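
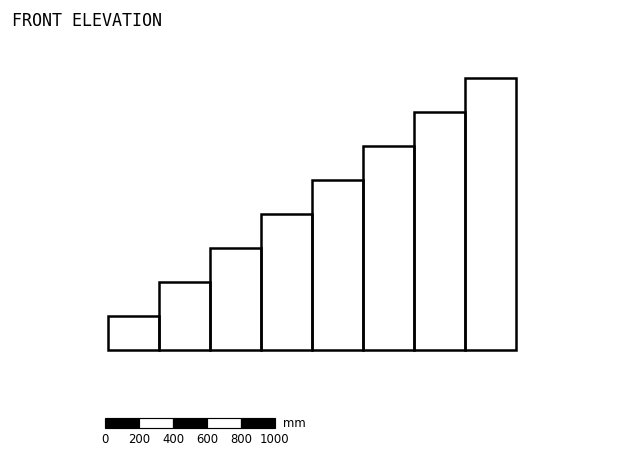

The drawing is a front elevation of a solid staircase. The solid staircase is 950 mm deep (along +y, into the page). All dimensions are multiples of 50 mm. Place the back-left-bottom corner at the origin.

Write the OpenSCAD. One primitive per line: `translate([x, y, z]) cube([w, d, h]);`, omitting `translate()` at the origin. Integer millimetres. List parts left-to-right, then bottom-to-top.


cube([300, 950, 200]);
translate([300, 0, 0]) cube([300, 950, 400]);
translate([600, 0, 0]) cube([300, 950, 600]);
translate([900, 0, 0]) cube([300, 950, 800]);
translate([1200, 0, 0]) cube([300, 950, 1000]);
translate([1500, 0, 0]) cube([300, 950, 1200]);
translate([1800, 0, 0]) cube([300, 950, 1400]);
translate([2100, 0, 0]) cube([300, 950, 1600]);


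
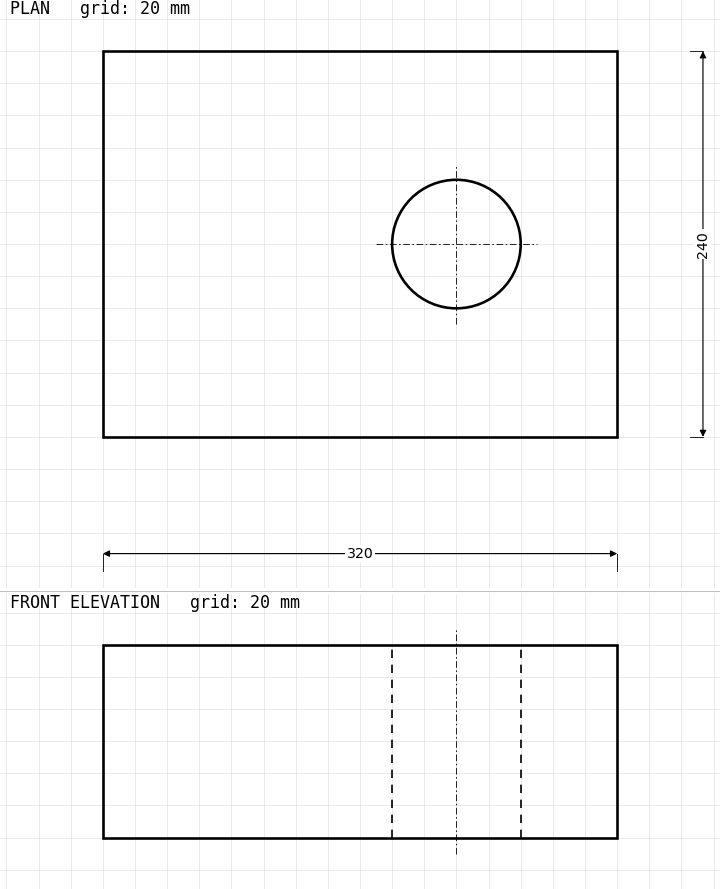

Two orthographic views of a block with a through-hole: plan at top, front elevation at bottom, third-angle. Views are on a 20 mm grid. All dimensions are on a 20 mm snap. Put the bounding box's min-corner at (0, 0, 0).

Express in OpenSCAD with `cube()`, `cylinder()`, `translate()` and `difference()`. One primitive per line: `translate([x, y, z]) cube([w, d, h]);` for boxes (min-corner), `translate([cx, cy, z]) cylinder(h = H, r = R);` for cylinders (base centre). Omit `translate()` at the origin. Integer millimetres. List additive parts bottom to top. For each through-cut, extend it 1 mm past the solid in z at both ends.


difference() {
  cube([320, 240, 120]);
  translate([220, 120, -1]) cylinder(h = 122, r = 40);
}


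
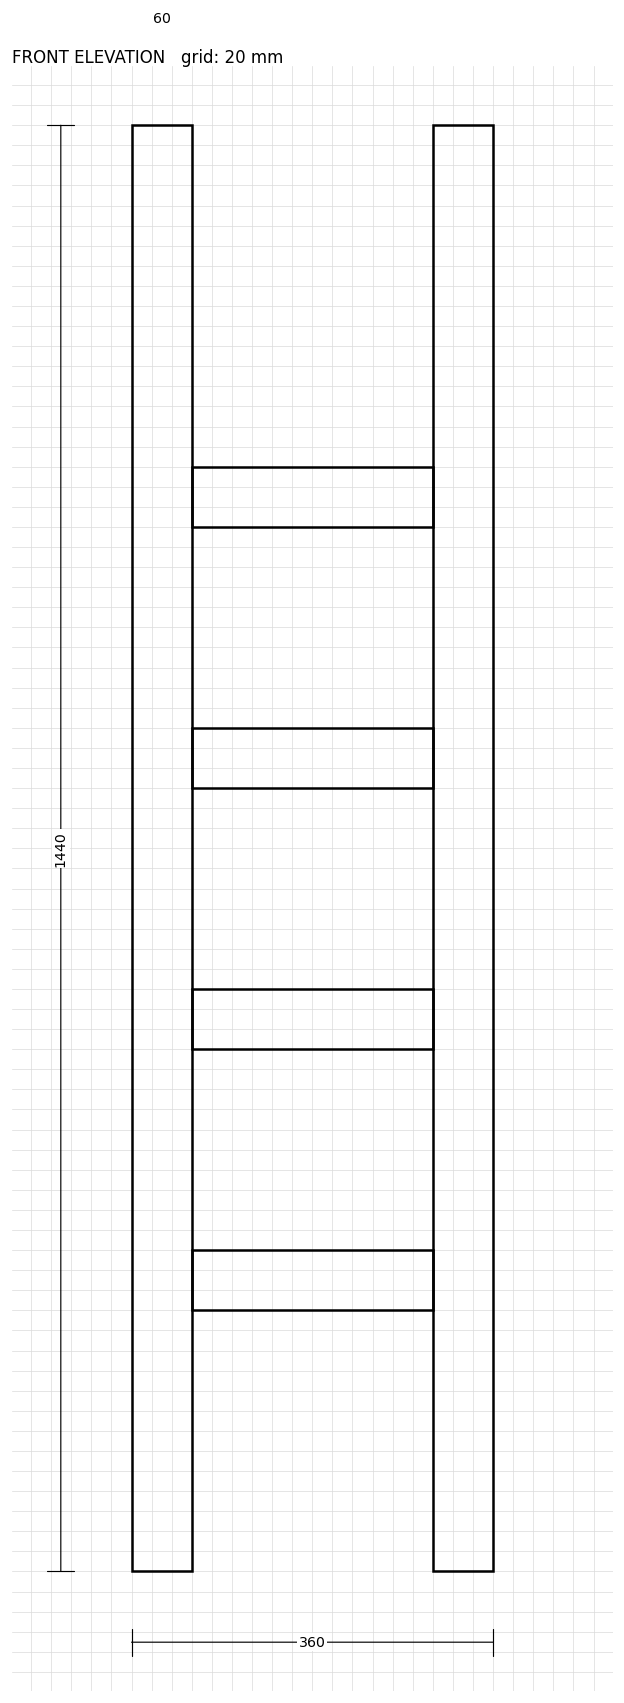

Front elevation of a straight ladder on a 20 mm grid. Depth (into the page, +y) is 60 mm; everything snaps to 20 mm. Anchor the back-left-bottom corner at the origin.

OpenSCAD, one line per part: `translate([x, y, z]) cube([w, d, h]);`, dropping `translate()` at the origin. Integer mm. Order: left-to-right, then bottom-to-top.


cube([60, 60, 1440]);
translate([60, 0, 260]) cube([240, 60, 60]);
translate([60, 0, 520]) cube([240, 60, 60]);
translate([60, 0, 780]) cube([240, 60, 60]);
translate([60, 0, 1040]) cube([240, 60, 60]);
translate([300, 0, 0]) cube([60, 60, 1440]);


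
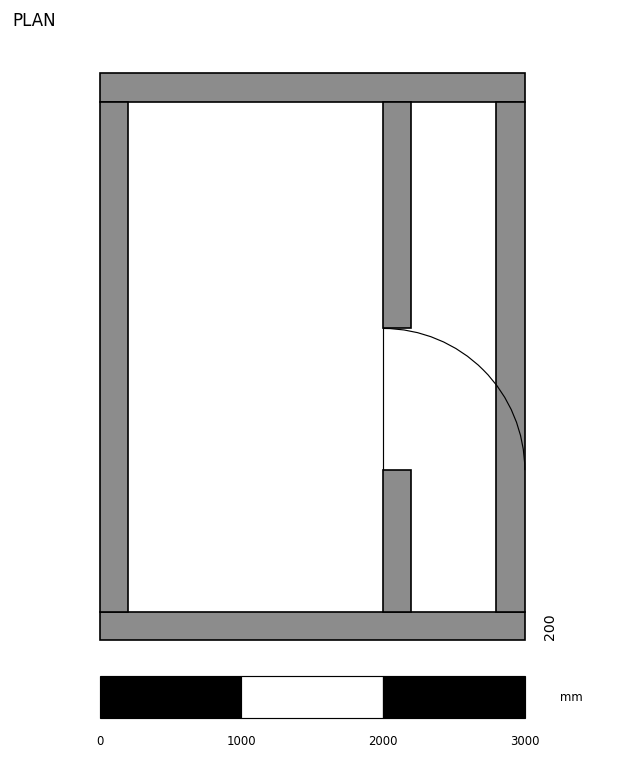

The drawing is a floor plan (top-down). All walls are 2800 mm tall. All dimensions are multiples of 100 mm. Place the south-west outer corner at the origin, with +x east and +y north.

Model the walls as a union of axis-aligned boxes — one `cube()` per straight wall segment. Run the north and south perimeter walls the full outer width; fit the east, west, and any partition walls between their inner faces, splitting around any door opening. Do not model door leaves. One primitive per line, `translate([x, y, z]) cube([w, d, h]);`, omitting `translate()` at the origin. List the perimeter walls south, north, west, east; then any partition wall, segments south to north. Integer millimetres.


cube([3000, 200, 2800]);
translate([0, 3800, 0]) cube([3000, 200, 2800]);
translate([0, 200, 0]) cube([200, 3600, 2800]);
translate([2800, 200, 0]) cube([200, 3600, 2800]);
translate([2000, 200, 0]) cube([200, 1000, 2800]);
translate([2000, 2200, 0]) cube([200, 1600, 2800]);


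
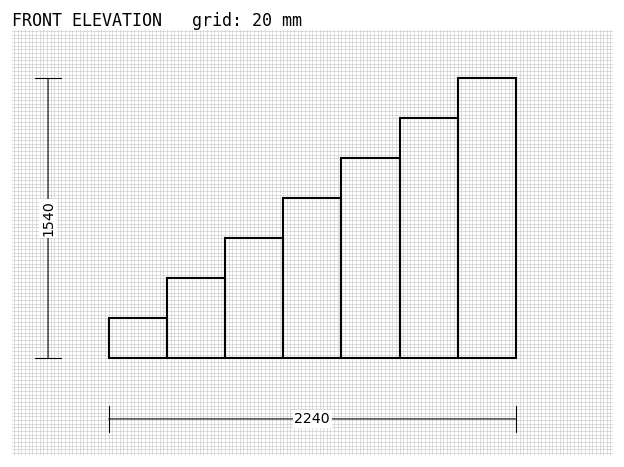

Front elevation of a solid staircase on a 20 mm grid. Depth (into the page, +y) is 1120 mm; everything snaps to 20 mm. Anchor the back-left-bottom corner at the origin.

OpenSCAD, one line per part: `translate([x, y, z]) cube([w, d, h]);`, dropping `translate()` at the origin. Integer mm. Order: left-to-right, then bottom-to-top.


cube([320, 1120, 220]);
translate([320, 0, 0]) cube([320, 1120, 440]);
translate([640, 0, 0]) cube([320, 1120, 660]);
translate([960, 0, 0]) cube([320, 1120, 880]);
translate([1280, 0, 0]) cube([320, 1120, 1100]);
translate([1600, 0, 0]) cube([320, 1120, 1320]);
translate([1920, 0, 0]) cube([320, 1120, 1540]);


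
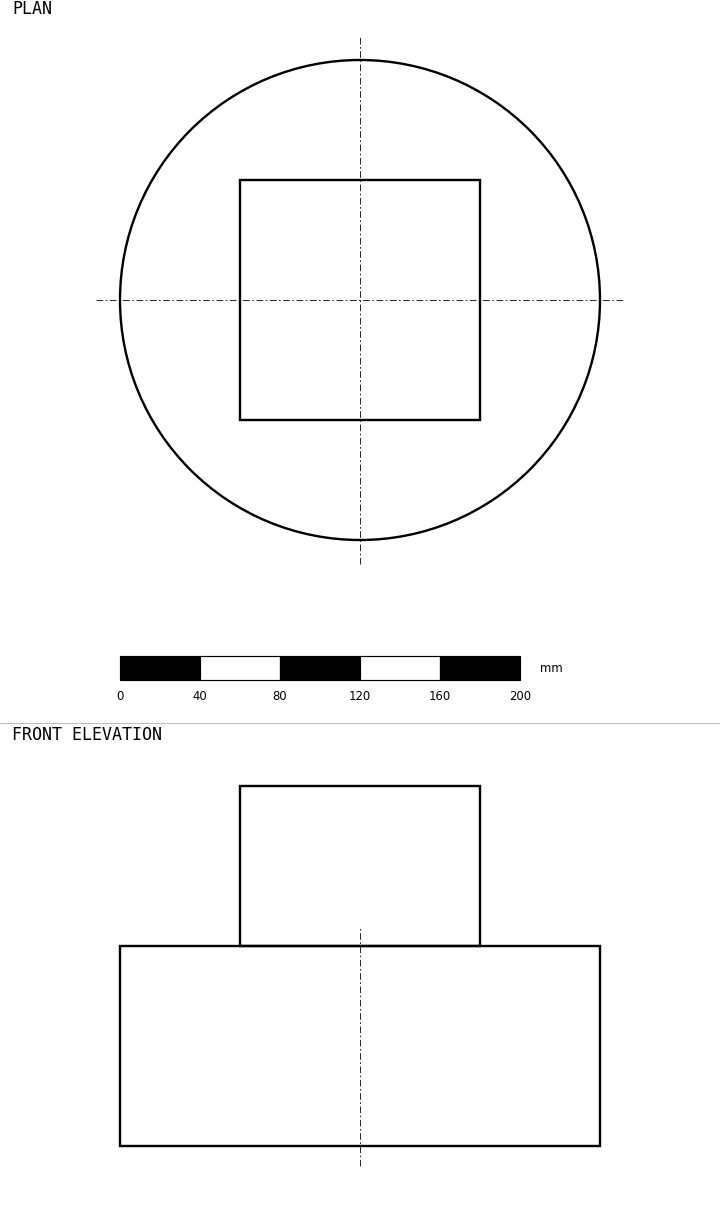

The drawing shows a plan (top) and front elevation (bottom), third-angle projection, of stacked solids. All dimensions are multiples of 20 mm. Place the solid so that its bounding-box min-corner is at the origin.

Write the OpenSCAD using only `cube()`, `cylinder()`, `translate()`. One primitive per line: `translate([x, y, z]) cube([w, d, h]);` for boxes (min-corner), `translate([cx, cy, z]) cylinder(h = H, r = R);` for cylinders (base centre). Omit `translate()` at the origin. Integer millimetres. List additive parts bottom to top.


translate([120, 120, 0]) cylinder(h = 100, r = 120);
translate([60, 60, 100]) cube([120, 120, 80]);


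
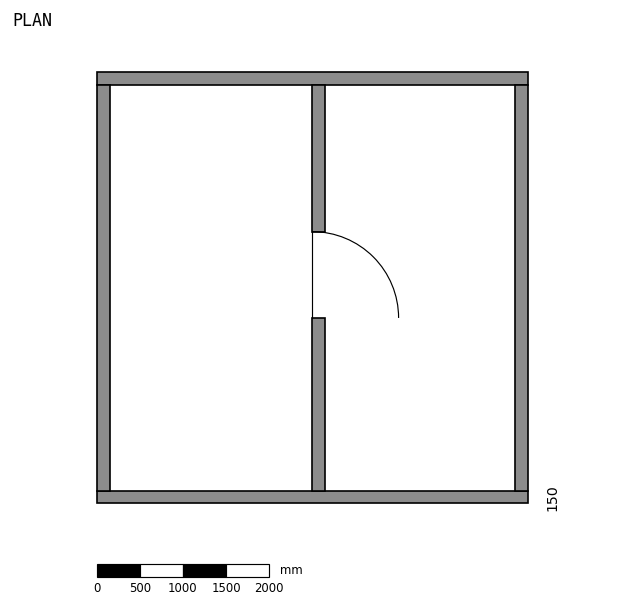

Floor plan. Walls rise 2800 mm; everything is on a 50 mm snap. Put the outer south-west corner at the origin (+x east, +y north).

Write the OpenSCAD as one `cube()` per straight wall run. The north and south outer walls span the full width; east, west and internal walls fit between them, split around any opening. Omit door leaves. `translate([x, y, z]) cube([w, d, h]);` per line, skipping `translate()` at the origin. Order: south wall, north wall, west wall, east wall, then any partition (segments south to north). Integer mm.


cube([5000, 150, 2800]);
translate([0, 4850, 0]) cube([5000, 150, 2800]);
translate([0, 150, 0]) cube([150, 4700, 2800]);
translate([4850, 150, 0]) cube([150, 4700, 2800]);
translate([2500, 150, 0]) cube([150, 2000, 2800]);
translate([2500, 3150, 0]) cube([150, 1700, 2800]);


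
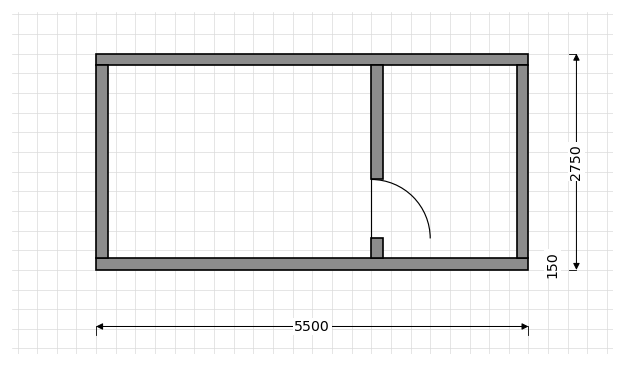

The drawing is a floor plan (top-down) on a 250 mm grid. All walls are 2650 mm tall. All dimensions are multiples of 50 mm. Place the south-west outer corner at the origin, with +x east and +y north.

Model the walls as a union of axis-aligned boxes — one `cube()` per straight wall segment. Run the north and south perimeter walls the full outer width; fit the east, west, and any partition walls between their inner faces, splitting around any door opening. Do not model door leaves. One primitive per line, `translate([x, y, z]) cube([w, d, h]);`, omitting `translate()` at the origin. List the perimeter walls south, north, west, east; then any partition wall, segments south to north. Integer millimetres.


cube([5500, 150, 2650]);
translate([0, 2600, 0]) cube([5500, 150, 2650]);
translate([0, 150, 0]) cube([150, 2450, 2650]);
translate([5350, 150, 0]) cube([150, 2450, 2650]);
translate([3500, 150, 0]) cube([150, 250, 2650]);
translate([3500, 1150, 0]) cube([150, 1450, 2650]);


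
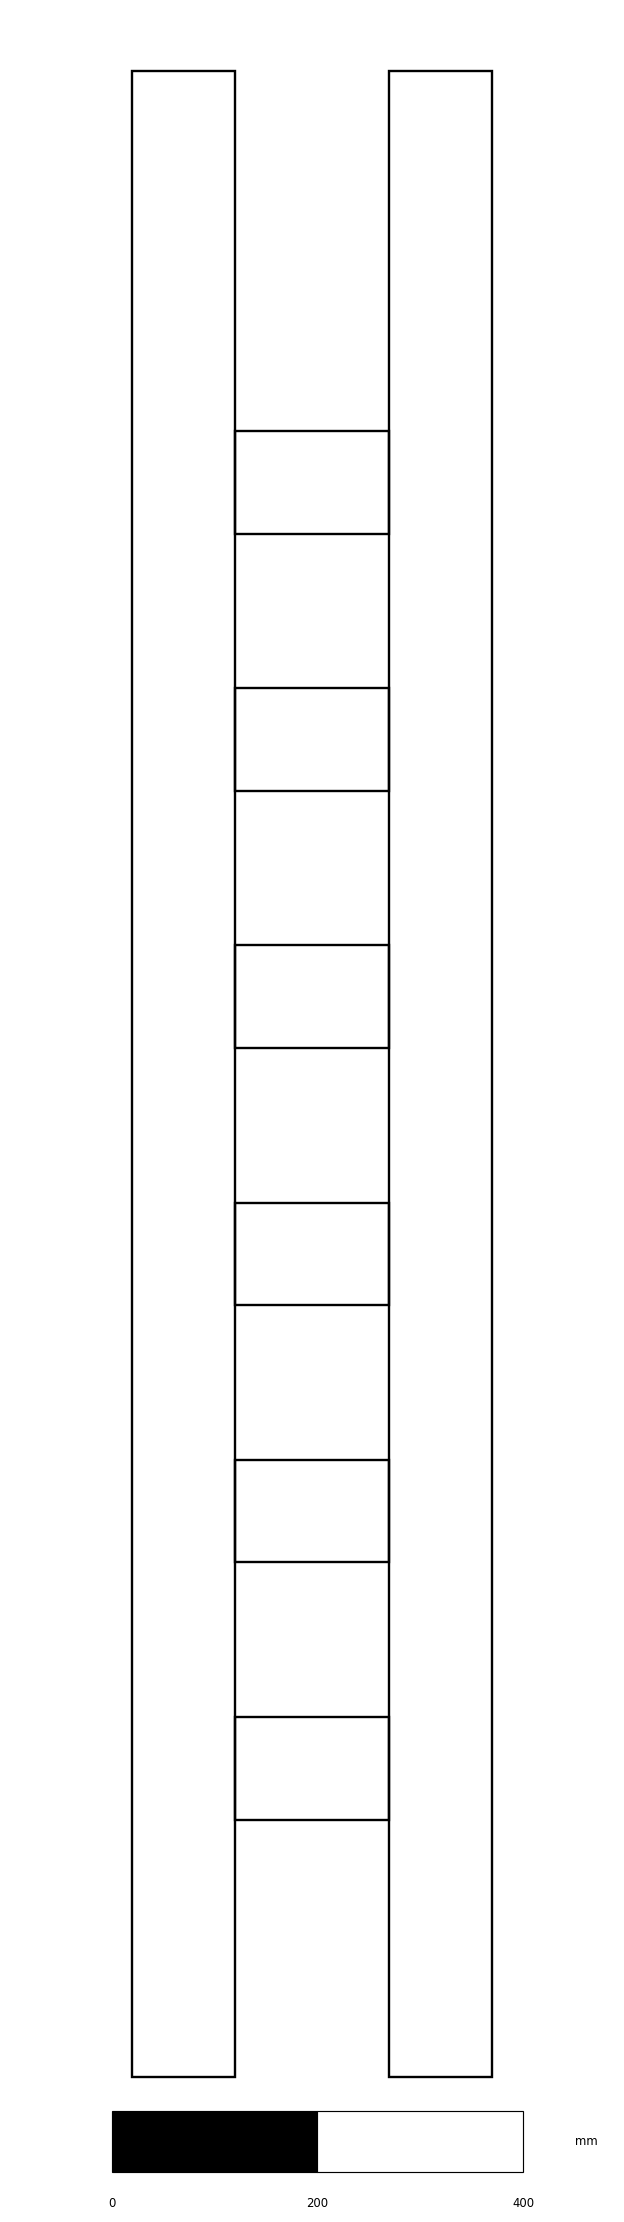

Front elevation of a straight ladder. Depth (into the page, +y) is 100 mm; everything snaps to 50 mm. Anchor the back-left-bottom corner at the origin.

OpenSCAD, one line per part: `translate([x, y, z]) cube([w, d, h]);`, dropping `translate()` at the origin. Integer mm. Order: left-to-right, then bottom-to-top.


cube([100, 100, 1950]);
translate([100, 0, 250]) cube([150, 100, 100]);
translate([100, 0, 500]) cube([150, 100, 100]);
translate([100, 0, 750]) cube([150, 100, 100]);
translate([100, 0, 1000]) cube([150, 100, 100]);
translate([100, 0, 1250]) cube([150, 100, 100]);
translate([100, 0, 1500]) cube([150, 100, 100]);
translate([250, 0, 0]) cube([100, 100, 1950]);


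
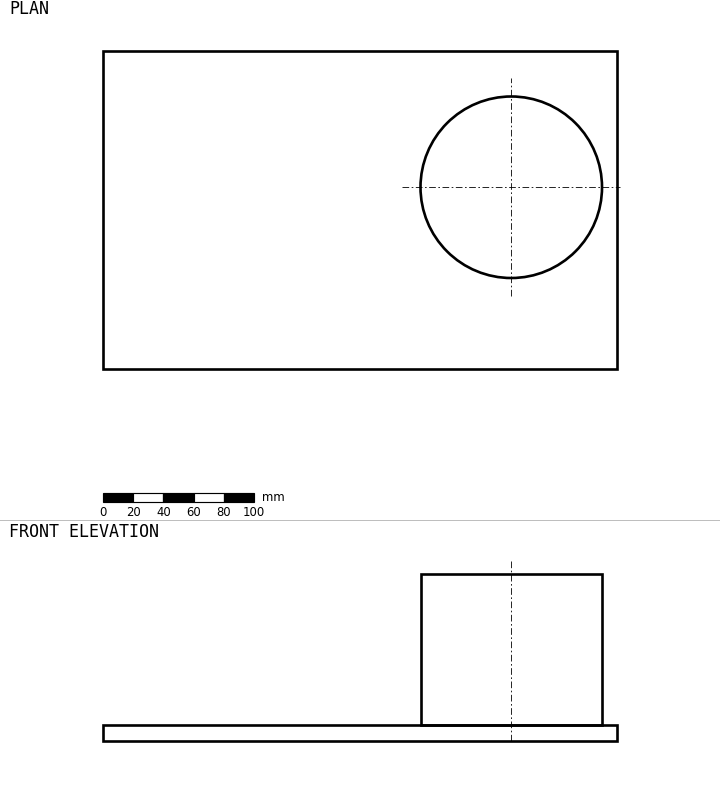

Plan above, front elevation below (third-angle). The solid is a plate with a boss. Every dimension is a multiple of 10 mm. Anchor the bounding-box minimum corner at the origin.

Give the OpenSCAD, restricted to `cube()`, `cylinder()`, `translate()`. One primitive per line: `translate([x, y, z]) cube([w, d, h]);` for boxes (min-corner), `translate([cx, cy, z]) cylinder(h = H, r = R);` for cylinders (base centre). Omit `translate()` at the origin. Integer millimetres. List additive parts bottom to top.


cube([340, 210, 10]);
translate([270, 120, 10]) cylinder(h = 100, r = 60);


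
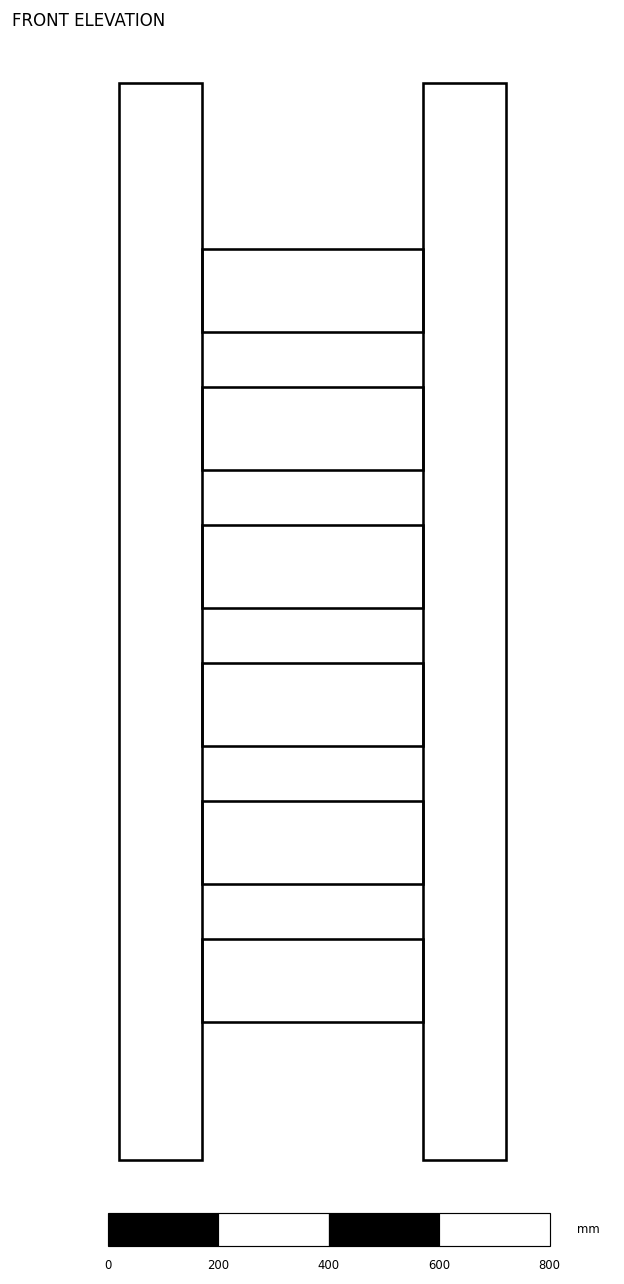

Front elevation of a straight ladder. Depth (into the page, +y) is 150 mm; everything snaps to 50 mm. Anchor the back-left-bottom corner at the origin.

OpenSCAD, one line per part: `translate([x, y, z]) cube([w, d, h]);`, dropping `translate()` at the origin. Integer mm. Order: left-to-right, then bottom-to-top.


cube([150, 150, 1950]);
translate([150, 0, 250]) cube([400, 150, 150]);
translate([150, 0, 500]) cube([400, 150, 150]);
translate([150, 0, 750]) cube([400, 150, 150]);
translate([150, 0, 1000]) cube([400, 150, 150]);
translate([150, 0, 1250]) cube([400, 150, 150]);
translate([150, 0, 1500]) cube([400, 150, 150]);
translate([550, 0, 0]) cube([150, 150, 1950]);


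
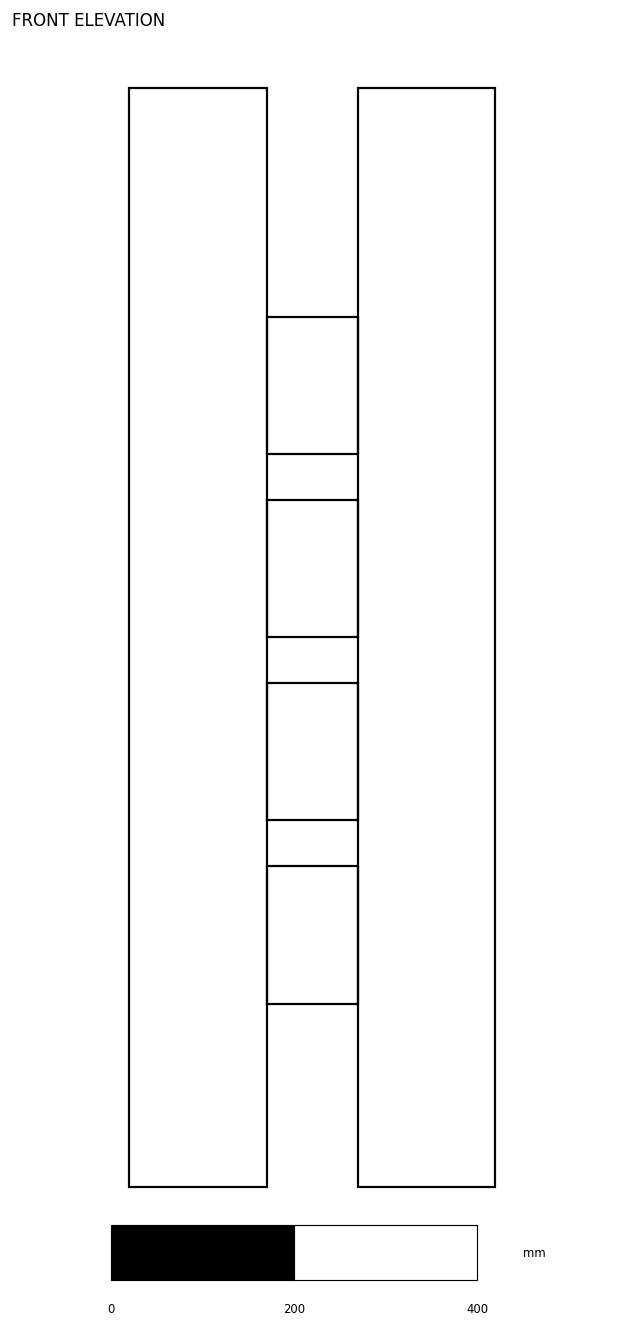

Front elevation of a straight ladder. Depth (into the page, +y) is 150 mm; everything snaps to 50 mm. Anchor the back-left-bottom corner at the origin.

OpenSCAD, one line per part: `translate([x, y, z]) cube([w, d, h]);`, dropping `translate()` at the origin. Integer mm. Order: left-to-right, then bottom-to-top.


cube([150, 150, 1200]);
translate([150, 0, 200]) cube([100, 150, 150]);
translate([150, 0, 400]) cube([100, 150, 150]);
translate([150, 0, 600]) cube([100, 150, 150]);
translate([150, 0, 800]) cube([100, 150, 150]);
translate([250, 0, 0]) cube([150, 150, 1200]);


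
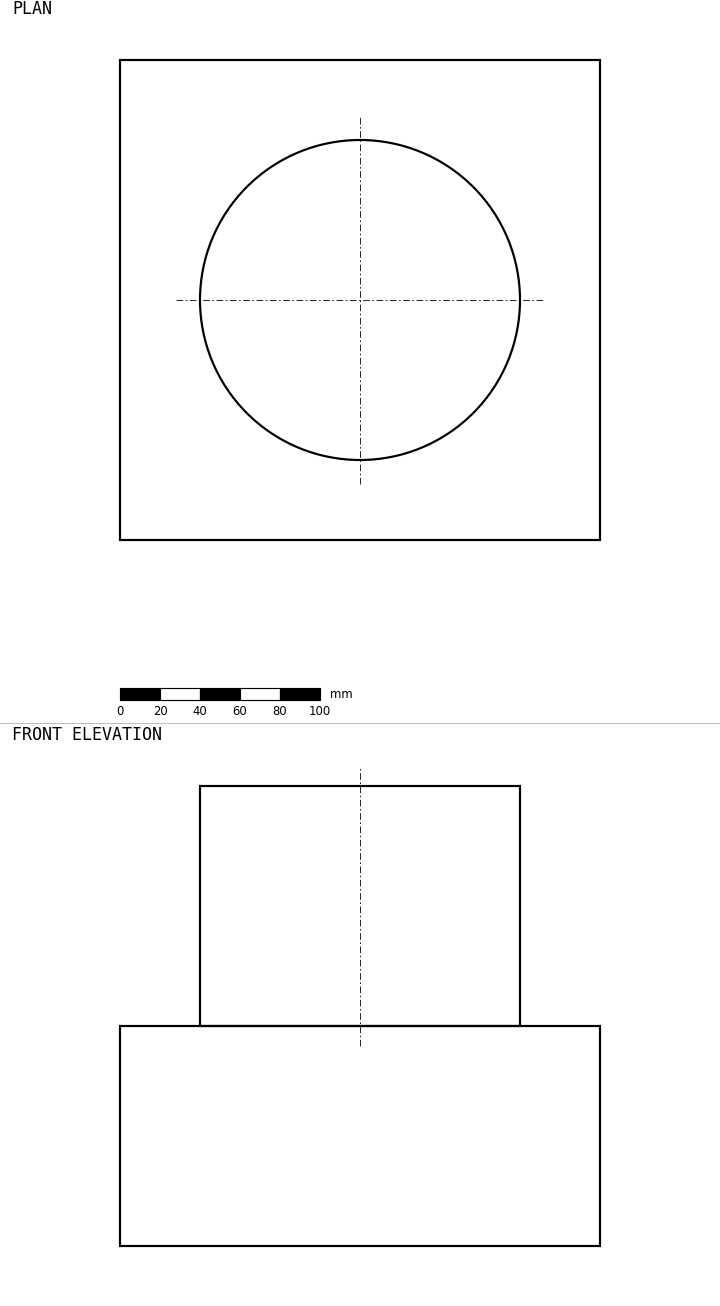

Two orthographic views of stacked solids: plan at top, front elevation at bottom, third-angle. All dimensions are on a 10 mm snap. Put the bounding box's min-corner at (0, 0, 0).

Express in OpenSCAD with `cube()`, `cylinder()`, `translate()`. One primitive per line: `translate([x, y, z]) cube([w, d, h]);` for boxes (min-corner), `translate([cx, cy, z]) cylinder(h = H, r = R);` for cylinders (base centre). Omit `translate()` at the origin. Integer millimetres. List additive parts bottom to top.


cube([240, 240, 110]);
translate([120, 120, 110]) cylinder(h = 120, r = 80);


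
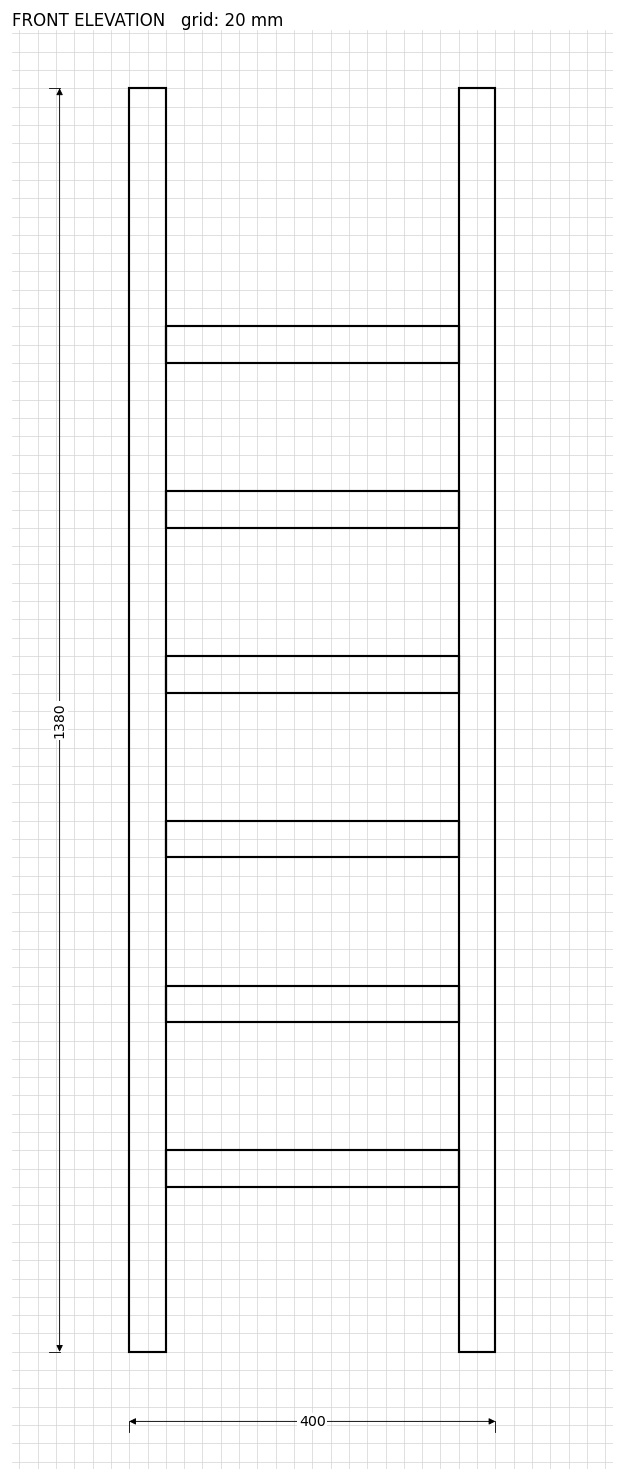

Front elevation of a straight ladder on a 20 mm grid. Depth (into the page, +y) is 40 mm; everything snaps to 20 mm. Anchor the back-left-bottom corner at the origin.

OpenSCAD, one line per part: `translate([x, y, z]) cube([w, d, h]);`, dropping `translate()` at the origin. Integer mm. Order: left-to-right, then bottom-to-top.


cube([40, 40, 1380]);
translate([40, 0, 180]) cube([320, 40, 40]);
translate([40, 0, 360]) cube([320, 40, 40]);
translate([40, 0, 540]) cube([320, 40, 40]);
translate([40, 0, 720]) cube([320, 40, 40]);
translate([40, 0, 900]) cube([320, 40, 40]);
translate([40, 0, 1080]) cube([320, 40, 40]);
translate([360, 0, 0]) cube([40, 40, 1380]);


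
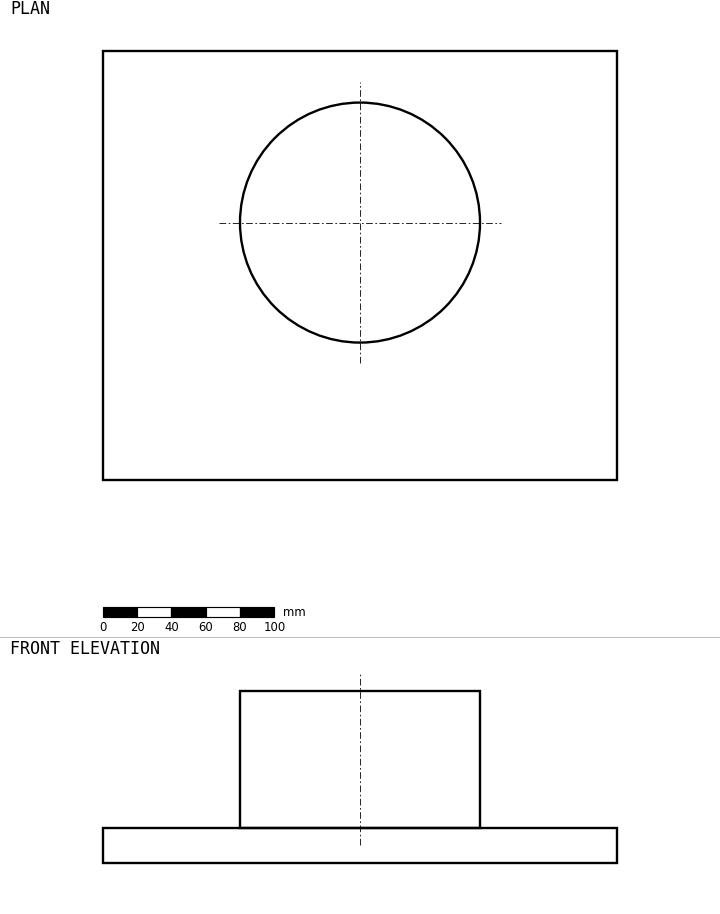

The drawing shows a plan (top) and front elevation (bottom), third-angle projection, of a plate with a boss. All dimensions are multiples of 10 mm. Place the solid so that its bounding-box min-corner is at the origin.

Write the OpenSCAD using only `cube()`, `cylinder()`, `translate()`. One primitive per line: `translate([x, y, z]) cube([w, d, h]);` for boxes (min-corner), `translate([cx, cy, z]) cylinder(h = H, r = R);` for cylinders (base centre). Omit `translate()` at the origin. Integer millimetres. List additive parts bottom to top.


cube([300, 250, 20]);
translate([150, 150, 20]) cylinder(h = 80, r = 70);


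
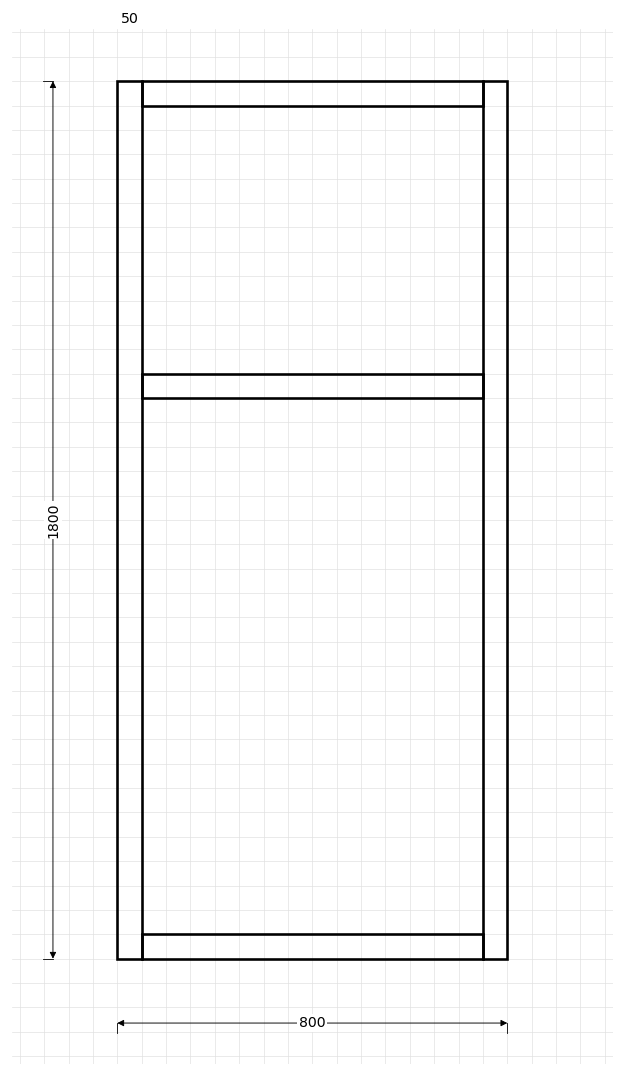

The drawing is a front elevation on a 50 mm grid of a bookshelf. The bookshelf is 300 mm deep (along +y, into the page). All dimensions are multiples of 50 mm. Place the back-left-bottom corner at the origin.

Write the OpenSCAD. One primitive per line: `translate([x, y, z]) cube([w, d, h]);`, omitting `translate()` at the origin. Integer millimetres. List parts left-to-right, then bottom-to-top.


cube([50, 300, 1800]);
translate([50, 0, 0]) cube([700, 300, 50]);
translate([50, 0, 1150]) cube([700, 300, 50]);
translate([50, 0, 1750]) cube([700, 300, 50]);
translate([750, 0, 0]) cube([50, 300, 1800]);


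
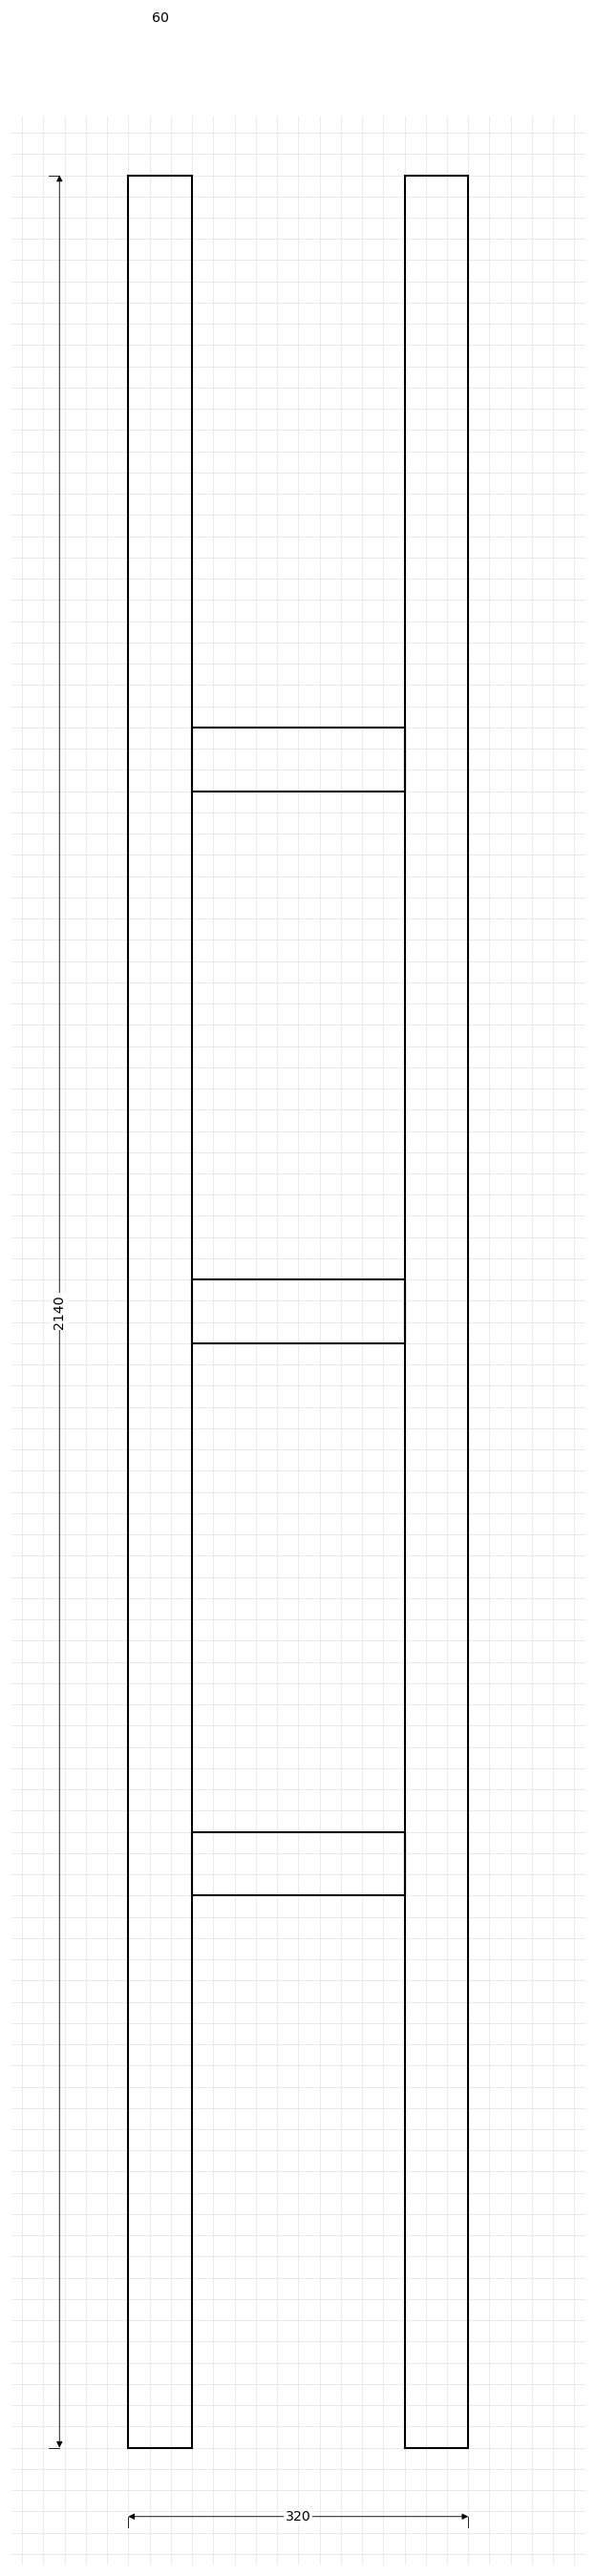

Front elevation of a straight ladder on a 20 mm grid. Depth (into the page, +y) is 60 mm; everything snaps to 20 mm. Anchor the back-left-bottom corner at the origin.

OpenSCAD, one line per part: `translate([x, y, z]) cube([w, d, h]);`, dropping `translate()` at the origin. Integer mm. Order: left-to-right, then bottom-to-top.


cube([60, 60, 2140]);
translate([60, 0, 520]) cube([200, 60, 60]);
translate([60, 0, 1040]) cube([200, 60, 60]);
translate([60, 0, 1560]) cube([200, 60, 60]);
translate([260, 0, 0]) cube([60, 60, 2140]);


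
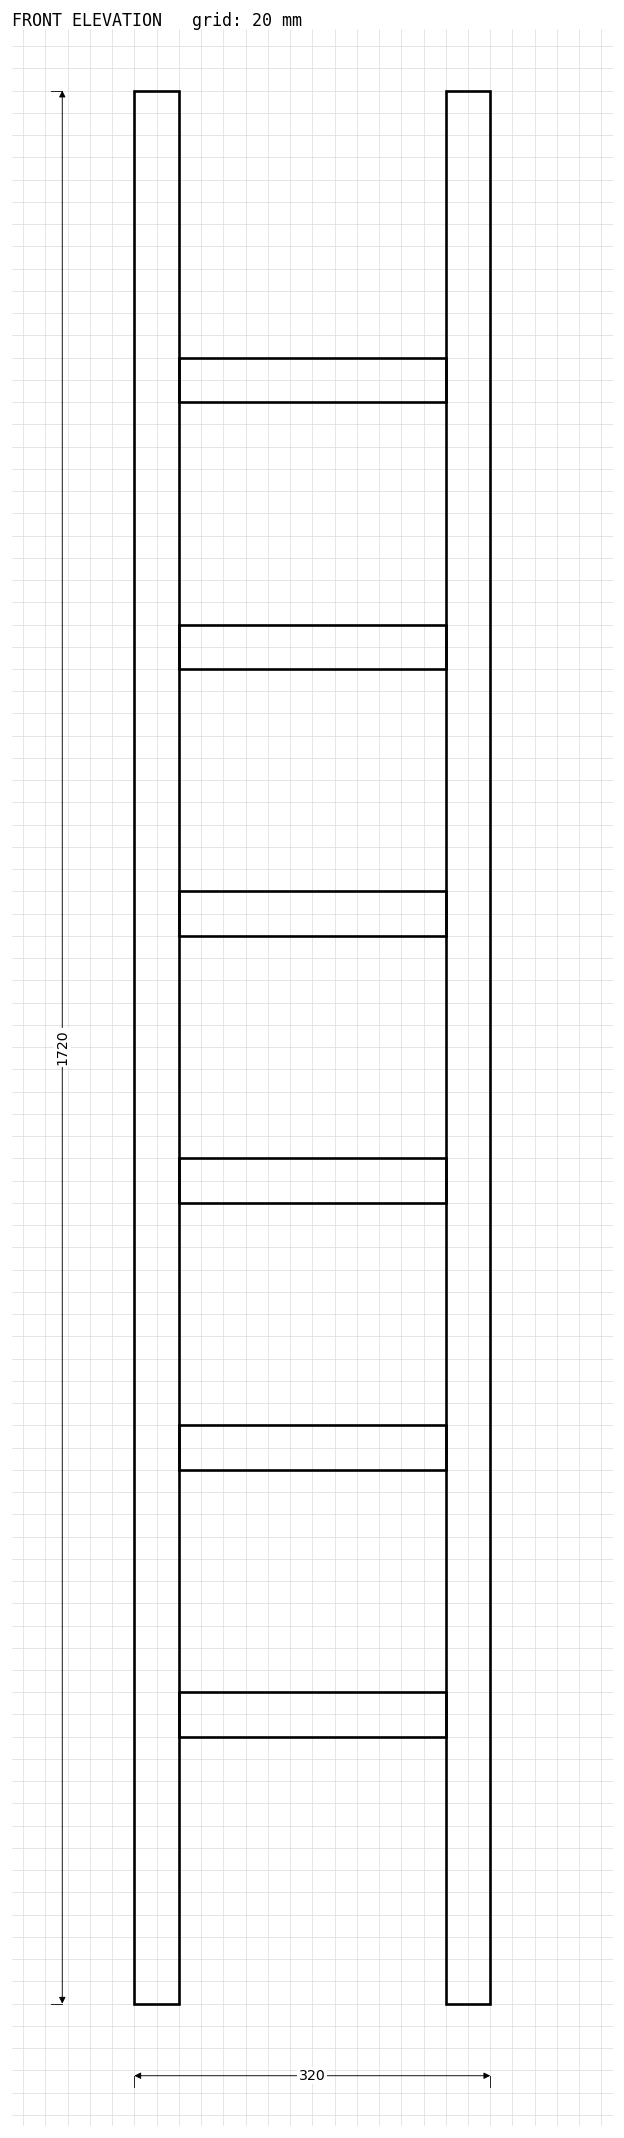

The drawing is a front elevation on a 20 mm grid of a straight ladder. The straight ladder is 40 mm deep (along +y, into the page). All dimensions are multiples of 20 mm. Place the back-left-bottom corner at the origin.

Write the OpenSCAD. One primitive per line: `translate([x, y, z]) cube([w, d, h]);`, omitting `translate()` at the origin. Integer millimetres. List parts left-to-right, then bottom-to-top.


cube([40, 40, 1720]);
translate([40, 0, 240]) cube([240, 40, 40]);
translate([40, 0, 480]) cube([240, 40, 40]);
translate([40, 0, 720]) cube([240, 40, 40]);
translate([40, 0, 960]) cube([240, 40, 40]);
translate([40, 0, 1200]) cube([240, 40, 40]);
translate([40, 0, 1440]) cube([240, 40, 40]);
translate([280, 0, 0]) cube([40, 40, 1720]);


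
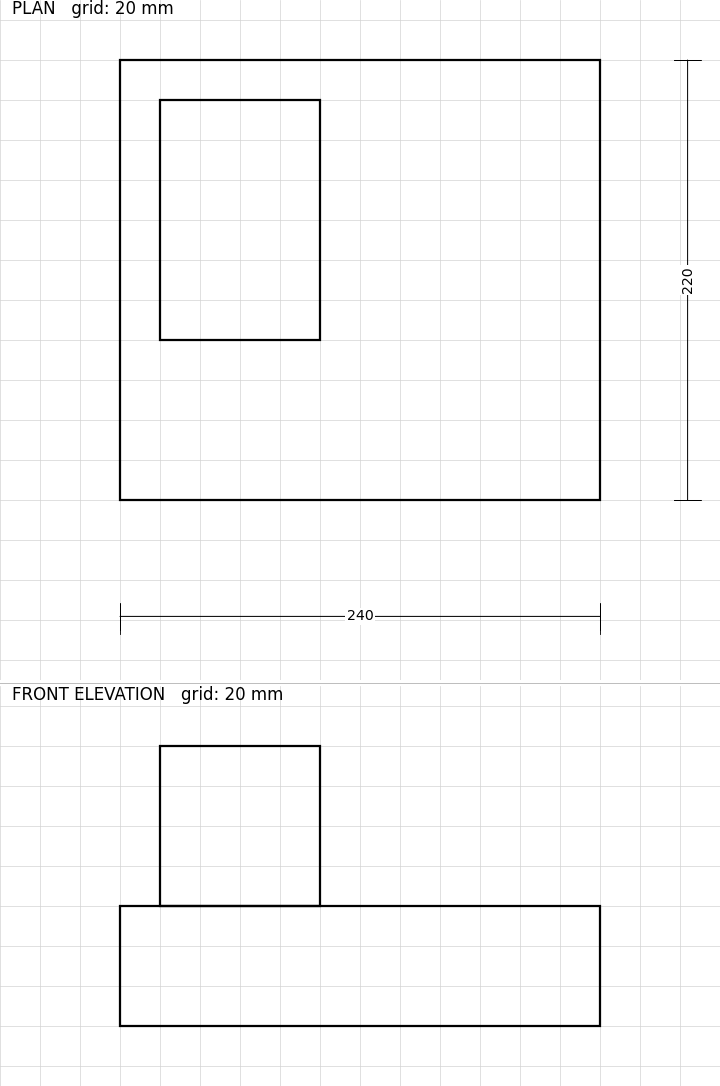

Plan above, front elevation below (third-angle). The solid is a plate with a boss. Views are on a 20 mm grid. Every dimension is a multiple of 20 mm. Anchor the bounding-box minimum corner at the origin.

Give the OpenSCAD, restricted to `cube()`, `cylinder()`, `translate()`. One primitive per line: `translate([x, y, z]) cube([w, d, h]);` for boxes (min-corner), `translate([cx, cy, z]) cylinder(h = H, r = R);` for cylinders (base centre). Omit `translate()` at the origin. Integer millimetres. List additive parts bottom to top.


cube([240, 220, 60]);
translate([20, 80, 60]) cube([80, 120, 80]);


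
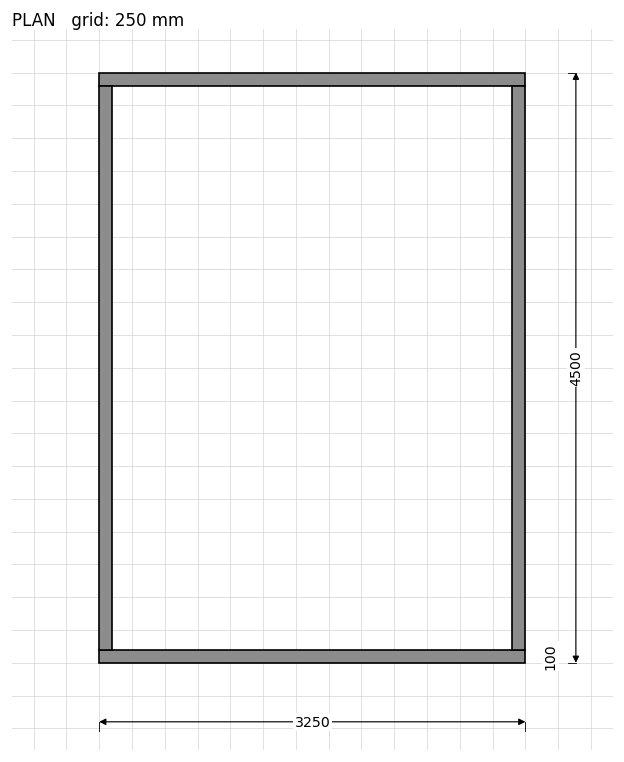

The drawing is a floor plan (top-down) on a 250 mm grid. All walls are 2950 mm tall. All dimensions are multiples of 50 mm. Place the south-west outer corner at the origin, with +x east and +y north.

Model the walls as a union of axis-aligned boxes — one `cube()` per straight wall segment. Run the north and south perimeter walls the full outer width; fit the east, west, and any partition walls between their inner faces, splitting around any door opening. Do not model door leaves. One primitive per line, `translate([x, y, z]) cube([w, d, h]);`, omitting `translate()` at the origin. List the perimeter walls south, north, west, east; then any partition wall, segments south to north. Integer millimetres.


cube([3250, 100, 2950]);
translate([0, 4400, 0]) cube([3250, 100, 2950]);
translate([0, 100, 0]) cube([100, 4300, 2950]);
translate([3150, 100, 0]) cube([100, 4300, 2950]);


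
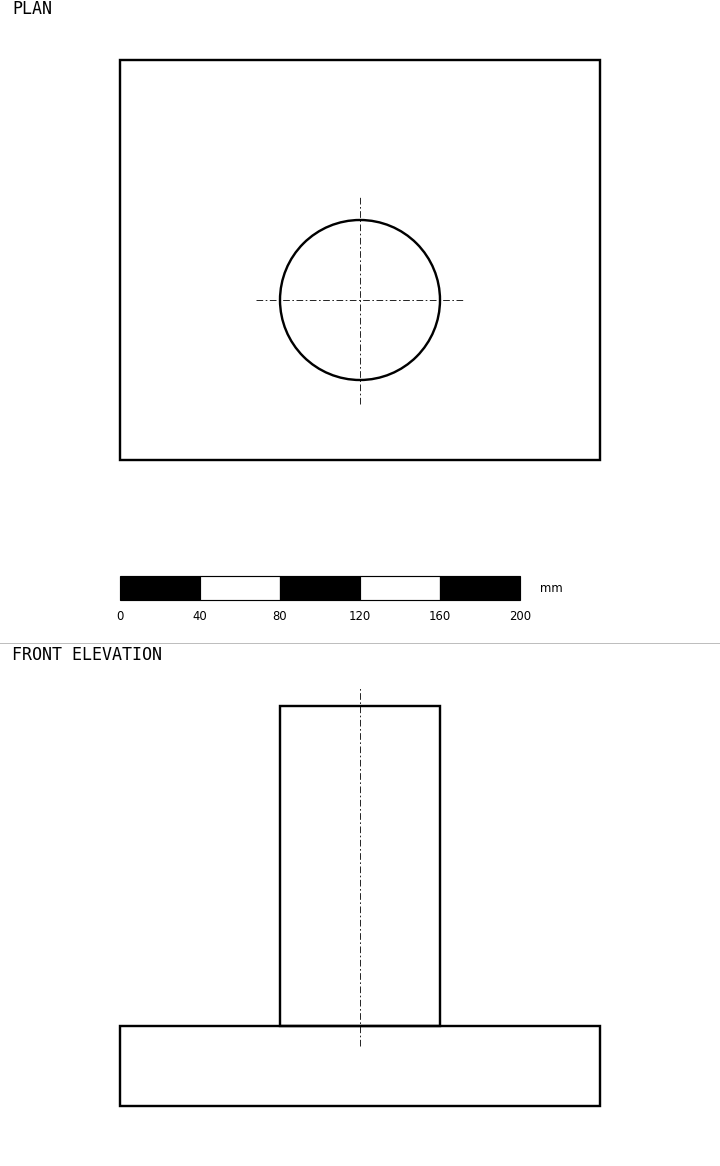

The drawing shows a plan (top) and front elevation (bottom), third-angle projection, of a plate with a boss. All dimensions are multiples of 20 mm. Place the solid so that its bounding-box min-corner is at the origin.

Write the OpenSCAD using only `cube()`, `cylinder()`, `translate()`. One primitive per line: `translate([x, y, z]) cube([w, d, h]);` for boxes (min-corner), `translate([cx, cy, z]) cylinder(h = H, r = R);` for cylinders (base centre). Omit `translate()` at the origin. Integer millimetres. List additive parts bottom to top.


cube([240, 200, 40]);
translate([120, 80, 40]) cylinder(h = 160, r = 40);


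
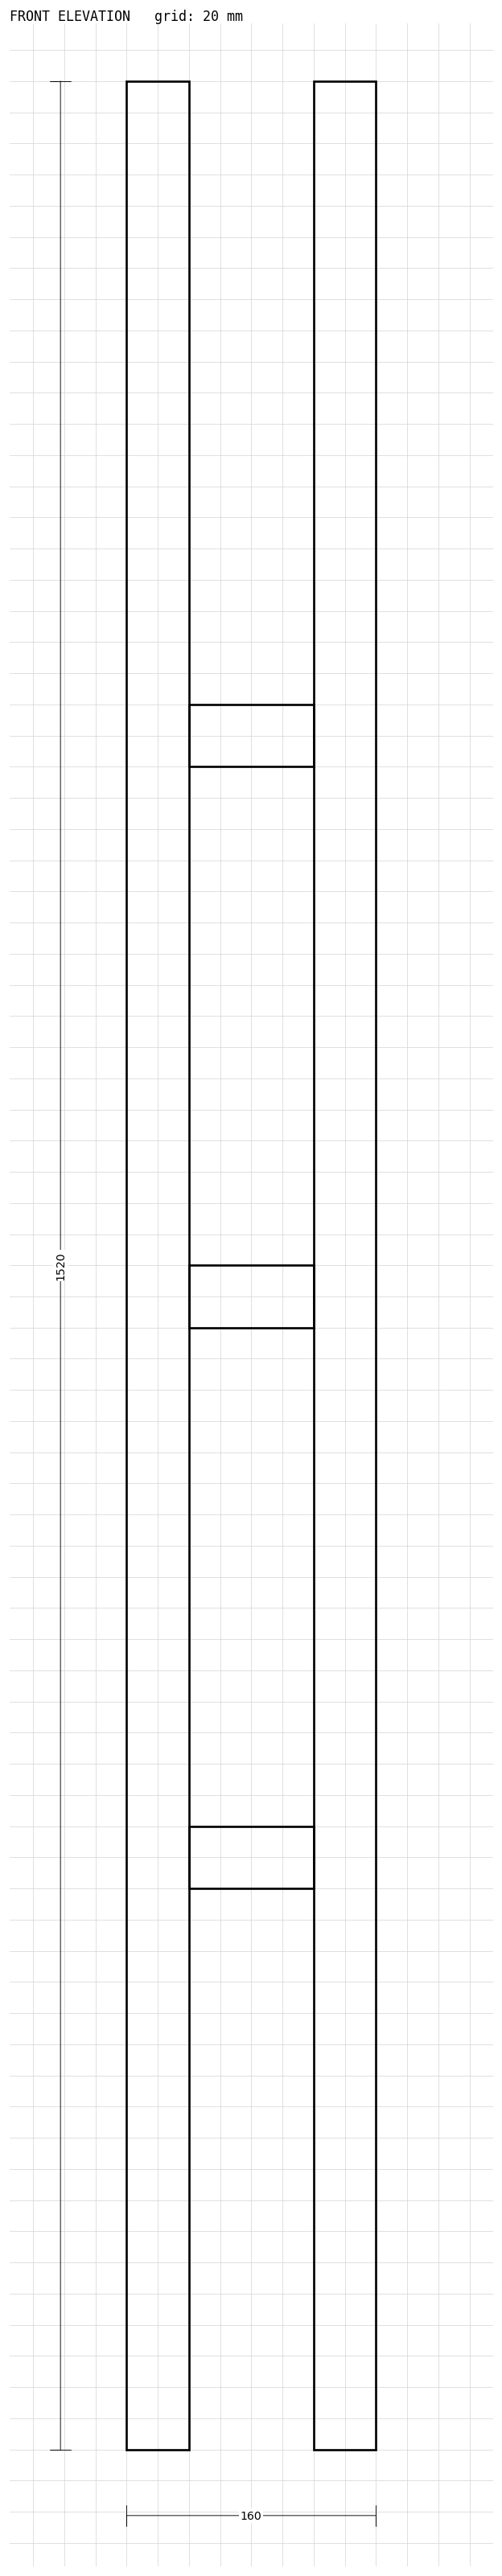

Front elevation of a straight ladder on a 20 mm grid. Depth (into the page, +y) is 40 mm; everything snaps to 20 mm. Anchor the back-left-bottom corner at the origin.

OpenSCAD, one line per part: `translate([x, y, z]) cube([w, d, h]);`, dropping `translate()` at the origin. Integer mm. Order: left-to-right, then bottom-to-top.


cube([40, 40, 1520]);
translate([40, 0, 360]) cube([80, 40, 40]);
translate([40, 0, 720]) cube([80, 40, 40]);
translate([40, 0, 1080]) cube([80, 40, 40]);
translate([120, 0, 0]) cube([40, 40, 1520]);


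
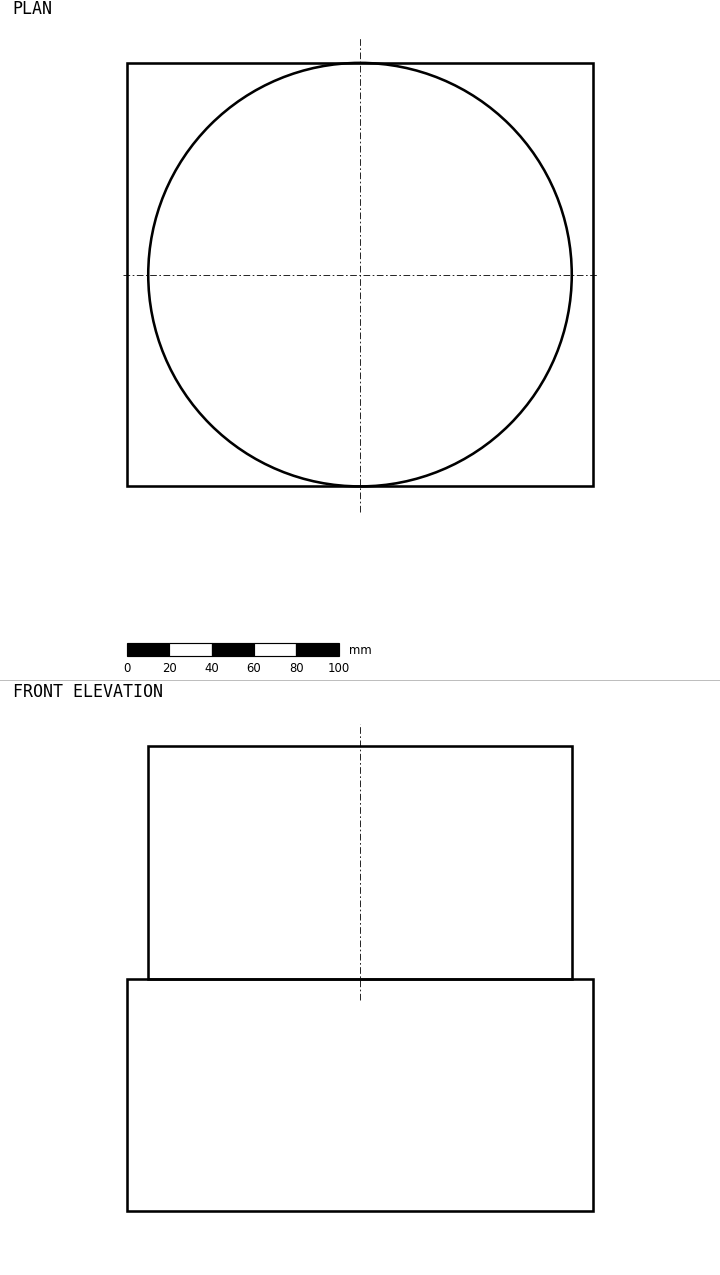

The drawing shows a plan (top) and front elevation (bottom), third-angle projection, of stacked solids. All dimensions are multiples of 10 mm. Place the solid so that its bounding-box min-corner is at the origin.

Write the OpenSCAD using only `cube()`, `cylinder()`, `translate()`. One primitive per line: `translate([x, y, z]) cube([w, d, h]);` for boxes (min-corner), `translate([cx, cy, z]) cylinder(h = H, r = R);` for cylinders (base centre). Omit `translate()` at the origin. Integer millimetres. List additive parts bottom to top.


cube([220, 200, 110]);
translate([110, 100, 110]) cylinder(h = 110, r = 100);


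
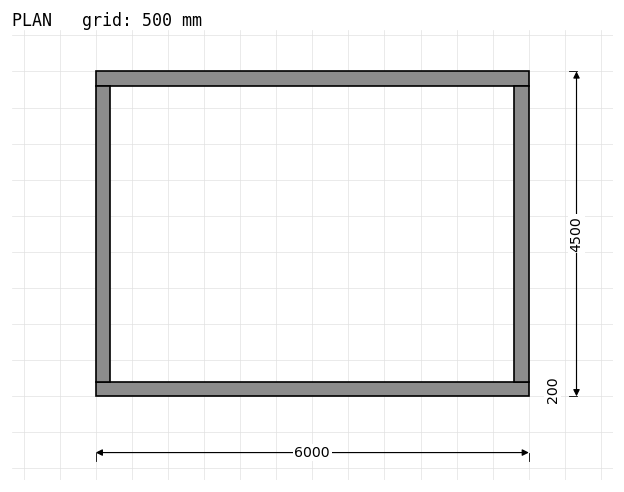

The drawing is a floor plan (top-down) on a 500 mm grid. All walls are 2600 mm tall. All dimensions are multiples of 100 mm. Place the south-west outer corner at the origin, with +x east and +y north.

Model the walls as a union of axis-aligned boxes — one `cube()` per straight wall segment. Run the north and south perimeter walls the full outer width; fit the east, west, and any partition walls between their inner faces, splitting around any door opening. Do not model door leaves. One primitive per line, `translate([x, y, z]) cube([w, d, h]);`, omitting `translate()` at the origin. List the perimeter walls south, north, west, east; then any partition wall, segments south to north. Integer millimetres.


cube([6000, 200, 2600]);
translate([0, 4300, 0]) cube([6000, 200, 2600]);
translate([0, 200, 0]) cube([200, 4100, 2600]);
translate([5800, 200, 0]) cube([200, 4100, 2600]);


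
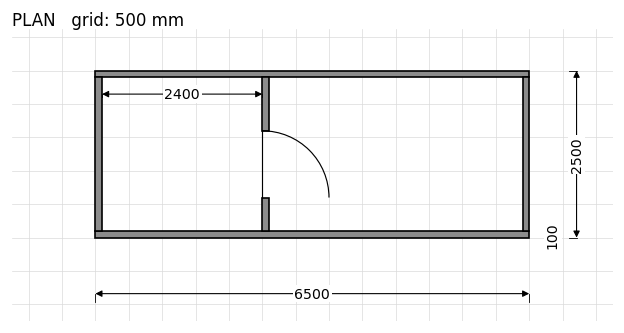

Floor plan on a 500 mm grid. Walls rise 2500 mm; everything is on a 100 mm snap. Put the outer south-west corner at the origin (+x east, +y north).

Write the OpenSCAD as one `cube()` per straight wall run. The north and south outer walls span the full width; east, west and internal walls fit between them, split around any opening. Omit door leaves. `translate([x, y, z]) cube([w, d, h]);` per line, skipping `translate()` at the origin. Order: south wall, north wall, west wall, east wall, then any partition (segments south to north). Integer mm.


cube([6500, 100, 2500]);
translate([0, 2400, 0]) cube([6500, 100, 2500]);
translate([0, 100, 0]) cube([100, 2300, 2500]);
translate([6400, 100, 0]) cube([100, 2300, 2500]);
translate([2500, 100, 0]) cube([100, 500, 2500]);
translate([2500, 1600, 0]) cube([100, 800, 2500]);


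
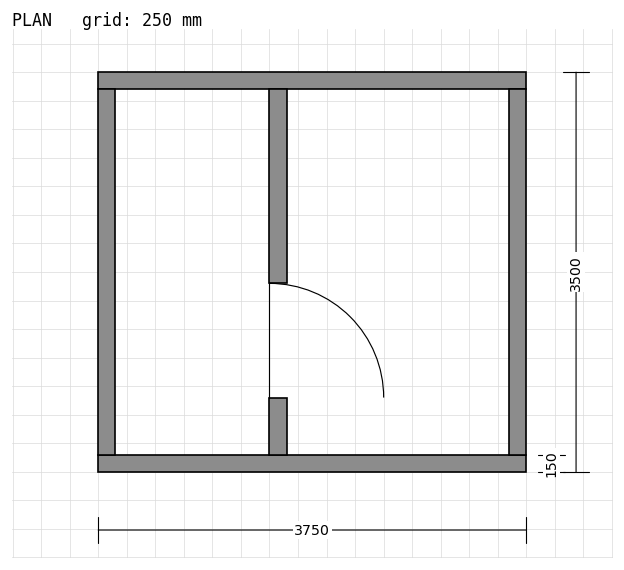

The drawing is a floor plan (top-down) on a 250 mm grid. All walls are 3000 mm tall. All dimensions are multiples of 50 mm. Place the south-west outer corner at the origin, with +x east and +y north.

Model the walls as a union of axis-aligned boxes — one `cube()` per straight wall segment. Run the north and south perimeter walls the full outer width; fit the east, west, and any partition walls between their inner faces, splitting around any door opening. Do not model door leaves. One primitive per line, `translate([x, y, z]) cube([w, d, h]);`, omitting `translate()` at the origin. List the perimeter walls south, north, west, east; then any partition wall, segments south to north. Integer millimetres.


cube([3750, 150, 3000]);
translate([0, 3350, 0]) cube([3750, 150, 3000]);
translate([0, 150, 0]) cube([150, 3200, 3000]);
translate([3600, 150, 0]) cube([150, 3200, 3000]);
translate([1500, 150, 0]) cube([150, 500, 3000]);
translate([1500, 1650, 0]) cube([150, 1700, 3000]);


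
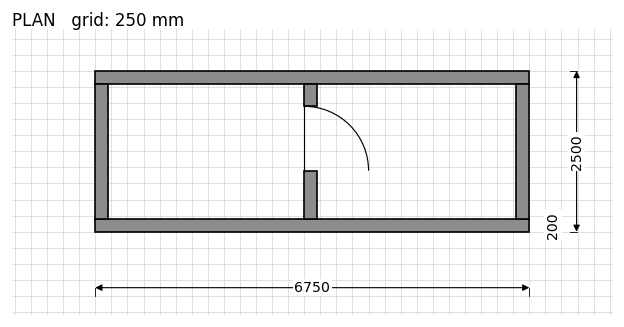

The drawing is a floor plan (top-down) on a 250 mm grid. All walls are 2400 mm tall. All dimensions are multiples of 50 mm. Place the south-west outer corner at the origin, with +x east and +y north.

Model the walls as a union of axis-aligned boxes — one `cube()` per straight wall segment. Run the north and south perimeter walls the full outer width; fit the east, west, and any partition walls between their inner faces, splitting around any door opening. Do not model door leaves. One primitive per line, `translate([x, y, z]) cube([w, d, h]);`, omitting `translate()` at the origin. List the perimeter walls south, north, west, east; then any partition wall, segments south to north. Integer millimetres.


cube([6750, 200, 2400]);
translate([0, 2300, 0]) cube([6750, 200, 2400]);
translate([0, 200, 0]) cube([200, 2100, 2400]);
translate([6550, 200, 0]) cube([200, 2100, 2400]);
translate([3250, 200, 0]) cube([200, 750, 2400]);
translate([3250, 1950, 0]) cube([200, 350, 2400]);


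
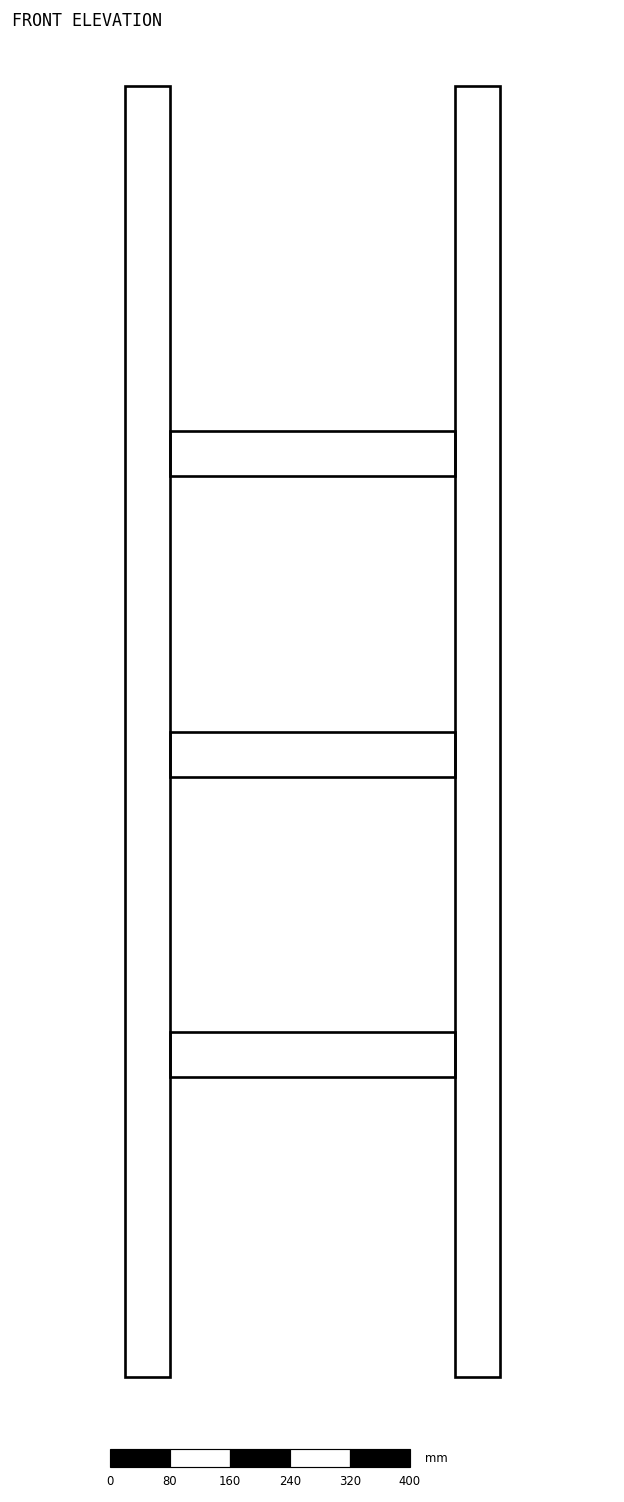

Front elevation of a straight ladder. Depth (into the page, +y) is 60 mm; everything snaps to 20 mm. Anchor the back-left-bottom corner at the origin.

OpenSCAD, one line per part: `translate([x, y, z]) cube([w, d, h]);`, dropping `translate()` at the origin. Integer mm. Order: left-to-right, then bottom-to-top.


cube([60, 60, 1720]);
translate([60, 0, 400]) cube([380, 60, 60]);
translate([60, 0, 800]) cube([380, 60, 60]);
translate([60, 0, 1200]) cube([380, 60, 60]);
translate([440, 0, 0]) cube([60, 60, 1720]);


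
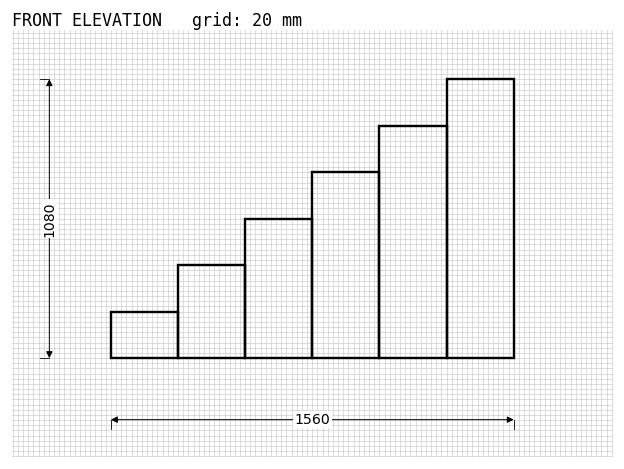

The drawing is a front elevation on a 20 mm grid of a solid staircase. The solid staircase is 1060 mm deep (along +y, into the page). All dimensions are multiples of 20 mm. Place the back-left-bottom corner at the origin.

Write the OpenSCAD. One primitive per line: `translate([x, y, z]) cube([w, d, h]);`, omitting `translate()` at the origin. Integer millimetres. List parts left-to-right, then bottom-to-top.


cube([260, 1060, 180]);
translate([260, 0, 0]) cube([260, 1060, 360]);
translate([520, 0, 0]) cube([260, 1060, 540]);
translate([780, 0, 0]) cube([260, 1060, 720]);
translate([1040, 0, 0]) cube([260, 1060, 900]);
translate([1300, 0, 0]) cube([260, 1060, 1080]);


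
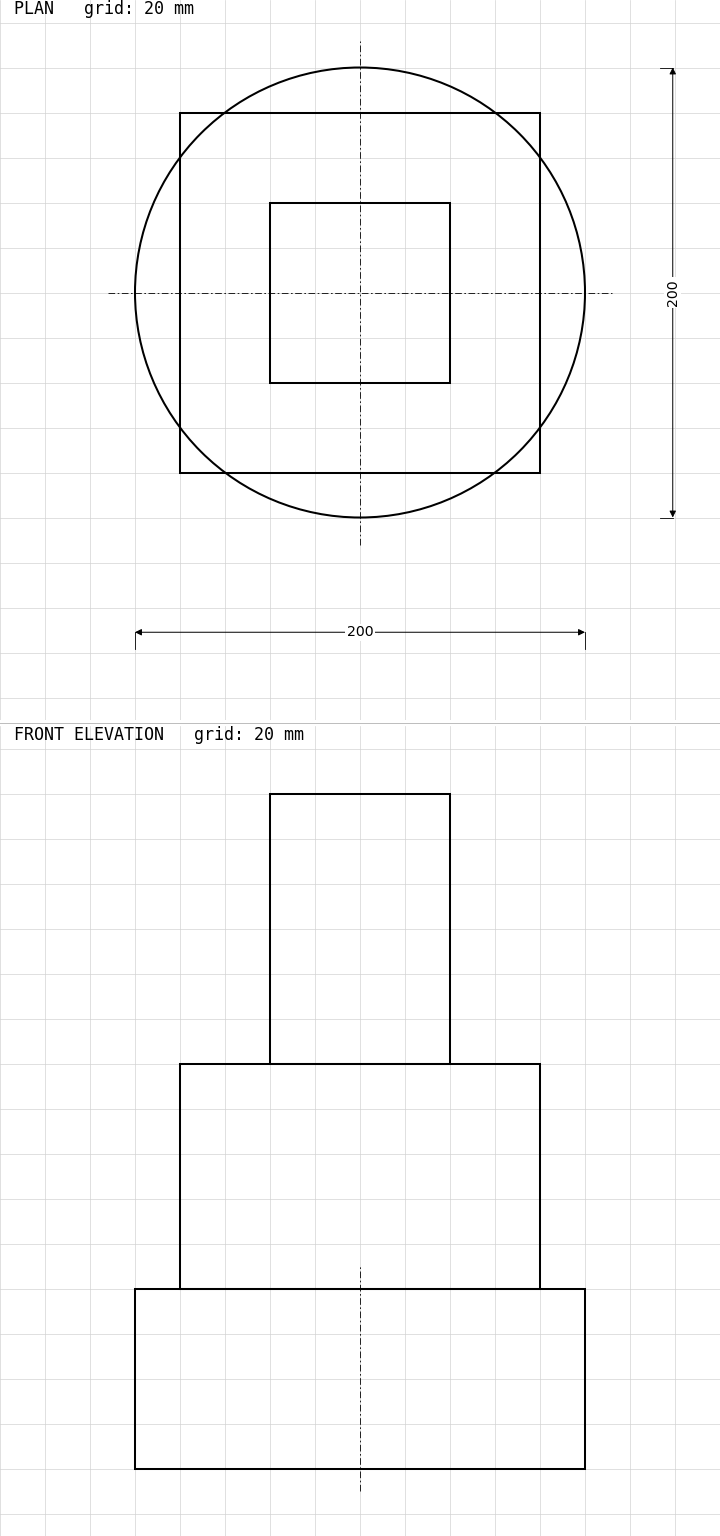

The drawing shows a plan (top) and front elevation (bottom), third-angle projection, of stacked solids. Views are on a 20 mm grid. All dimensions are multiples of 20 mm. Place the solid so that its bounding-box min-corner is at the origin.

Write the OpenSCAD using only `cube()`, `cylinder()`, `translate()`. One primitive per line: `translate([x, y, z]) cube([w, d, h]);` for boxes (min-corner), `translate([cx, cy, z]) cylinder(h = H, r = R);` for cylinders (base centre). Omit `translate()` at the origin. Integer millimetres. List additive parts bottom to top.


translate([100, 100, 0]) cylinder(h = 80, r = 100);
translate([20, 20, 80]) cube([160, 160, 100]);
translate([60, 60, 180]) cube([80, 80, 120]);


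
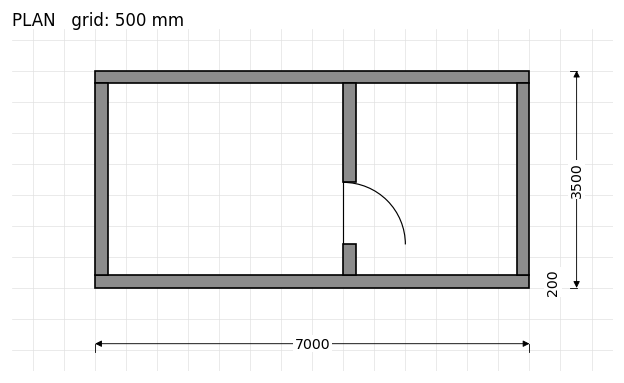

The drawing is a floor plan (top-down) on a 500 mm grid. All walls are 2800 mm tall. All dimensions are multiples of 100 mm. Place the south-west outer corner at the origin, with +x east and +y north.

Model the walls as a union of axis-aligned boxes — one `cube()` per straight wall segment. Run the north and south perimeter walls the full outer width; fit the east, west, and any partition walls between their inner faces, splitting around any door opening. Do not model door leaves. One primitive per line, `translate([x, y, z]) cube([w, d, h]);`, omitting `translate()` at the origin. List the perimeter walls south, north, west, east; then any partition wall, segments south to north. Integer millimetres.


cube([7000, 200, 2800]);
translate([0, 3300, 0]) cube([7000, 200, 2800]);
translate([0, 200, 0]) cube([200, 3100, 2800]);
translate([6800, 200, 0]) cube([200, 3100, 2800]);
translate([4000, 200, 0]) cube([200, 500, 2800]);
translate([4000, 1700, 0]) cube([200, 1600, 2800]);


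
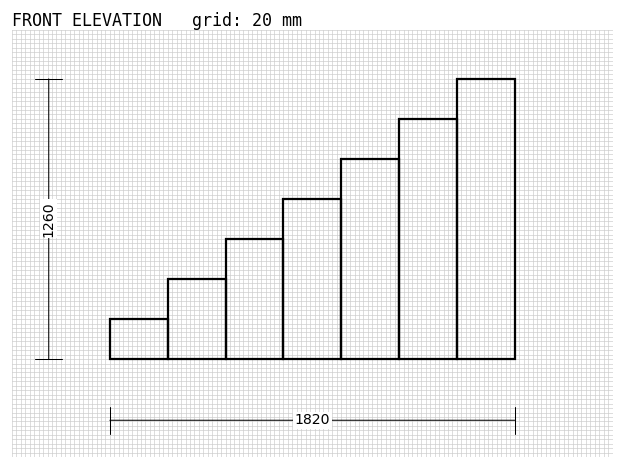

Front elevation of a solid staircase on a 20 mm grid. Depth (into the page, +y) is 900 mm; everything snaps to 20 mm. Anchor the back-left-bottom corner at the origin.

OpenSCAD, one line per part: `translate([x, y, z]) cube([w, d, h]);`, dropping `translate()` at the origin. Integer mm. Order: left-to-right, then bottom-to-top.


cube([260, 900, 180]);
translate([260, 0, 0]) cube([260, 900, 360]);
translate([520, 0, 0]) cube([260, 900, 540]);
translate([780, 0, 0]) cube([260, 900, 720]);
translate([1040, 0, 0]) cube([260, 900, 900]);
translate([1300, 0, 0]) cube([260, 900, 1080]);
translate([1560, 0, 0]) cube([260, 900, 1260]);


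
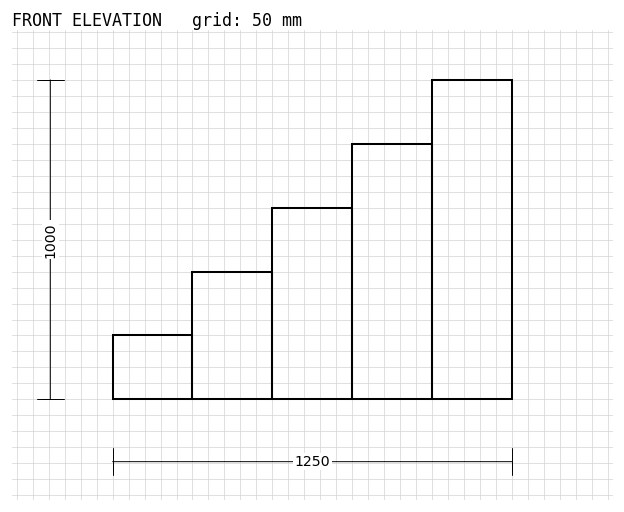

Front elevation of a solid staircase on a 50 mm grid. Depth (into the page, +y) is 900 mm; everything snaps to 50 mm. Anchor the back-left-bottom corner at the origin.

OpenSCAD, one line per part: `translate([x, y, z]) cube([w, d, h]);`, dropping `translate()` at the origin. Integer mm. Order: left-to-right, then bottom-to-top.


cube([250, 900, 200]);
translate([250, 0, 0]) cube([250, 900, 400]);
translate([500, 0, 0]) cube([250, 900, 600]);
translate([750, 0, 0]) cube([250, 900, 800]);
translate([1000, 0, 0]) cube([250, 900, 1000]);
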